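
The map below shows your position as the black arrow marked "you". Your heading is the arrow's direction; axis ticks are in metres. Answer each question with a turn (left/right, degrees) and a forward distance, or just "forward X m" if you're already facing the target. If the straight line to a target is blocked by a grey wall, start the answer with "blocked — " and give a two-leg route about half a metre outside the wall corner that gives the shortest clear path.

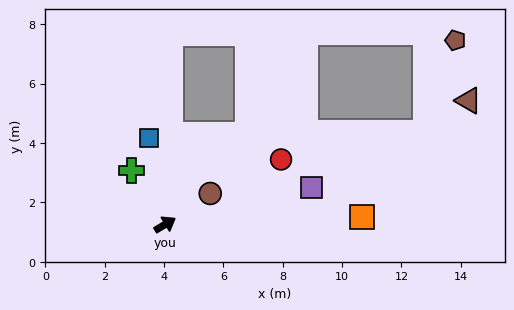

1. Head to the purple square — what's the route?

turn right 17°, forward 5.1 m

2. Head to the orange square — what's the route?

turn right 29°, forward 6.6 m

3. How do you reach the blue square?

turn left 69°, forward 3.0 m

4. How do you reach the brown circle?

turn left 3°, forward 1.8 m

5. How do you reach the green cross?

turn left 91°, forward 2.1 m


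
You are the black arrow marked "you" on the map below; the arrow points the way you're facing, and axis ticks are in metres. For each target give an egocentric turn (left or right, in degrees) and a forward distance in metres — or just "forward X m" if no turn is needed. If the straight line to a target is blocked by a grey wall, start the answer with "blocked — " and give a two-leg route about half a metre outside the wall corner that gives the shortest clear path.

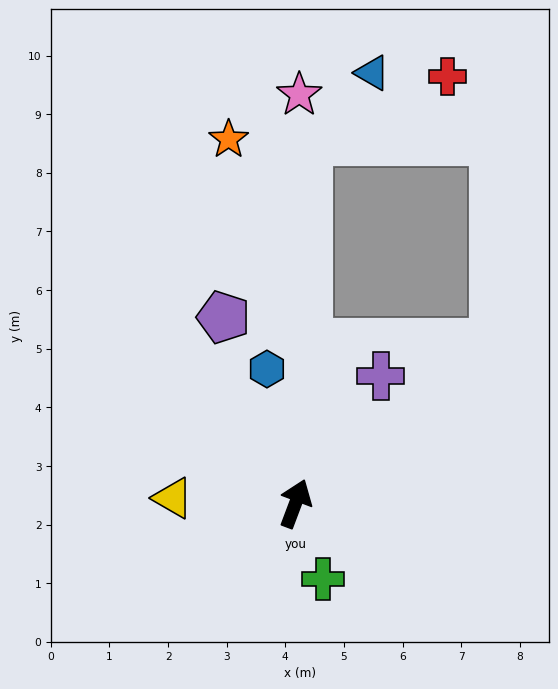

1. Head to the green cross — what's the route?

turn right 140°, forward 1.4 m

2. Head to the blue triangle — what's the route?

blocked — turn left 19°, forward 6.2 m, then turn right 42°, forward 1.6 m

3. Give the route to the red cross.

blocked — turn left 19°, forward 6.2 m, then turn right 64°, forward 2.6 m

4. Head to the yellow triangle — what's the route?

turn left 108°, forward 2.1 m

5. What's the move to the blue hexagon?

turn left 33°, forward 2.3 m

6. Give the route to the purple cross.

turn right 13°, forward 2.6 m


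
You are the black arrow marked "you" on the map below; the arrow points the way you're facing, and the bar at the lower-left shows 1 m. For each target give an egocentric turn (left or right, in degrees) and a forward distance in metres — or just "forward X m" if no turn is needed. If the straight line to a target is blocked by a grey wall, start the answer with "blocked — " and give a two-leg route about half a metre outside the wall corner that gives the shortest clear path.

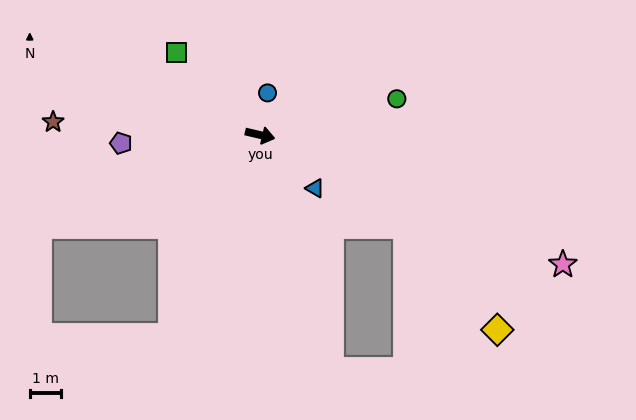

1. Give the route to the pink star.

turn right 10°, forward 10.6 m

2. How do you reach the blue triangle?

turn right 31°, forward 2.5 m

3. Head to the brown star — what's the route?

turn right 170°, forward 6.7 m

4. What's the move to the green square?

turn left 149°, forward 3.8 m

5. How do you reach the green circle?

turn left 28°, forward 4.6 m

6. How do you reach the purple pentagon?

turn right 163°, forward 4.5 m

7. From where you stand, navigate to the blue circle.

turn left 93°, forward 1.4 m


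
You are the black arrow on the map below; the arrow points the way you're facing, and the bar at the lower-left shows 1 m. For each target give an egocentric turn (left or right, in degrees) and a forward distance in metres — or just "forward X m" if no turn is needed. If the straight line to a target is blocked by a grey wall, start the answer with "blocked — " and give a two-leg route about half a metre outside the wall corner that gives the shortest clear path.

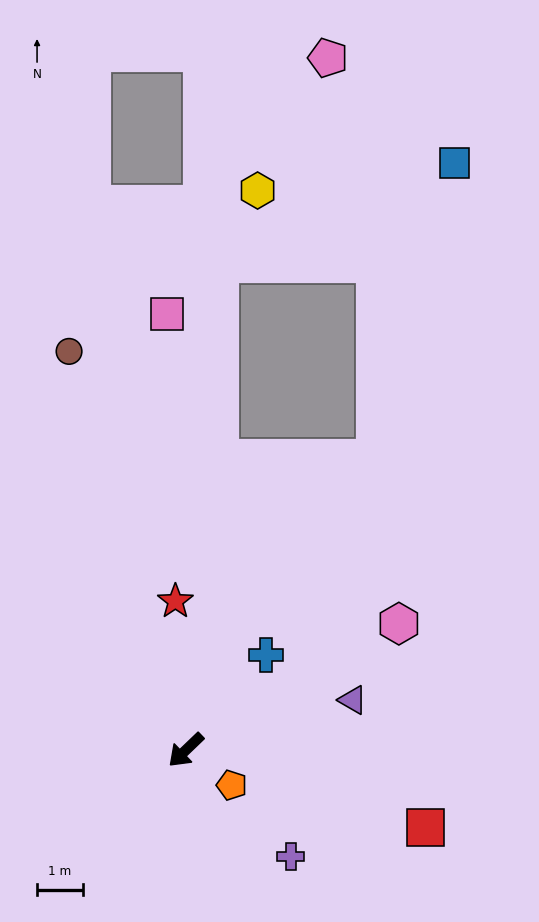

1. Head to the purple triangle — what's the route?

turn left 153°, forward 3.8 m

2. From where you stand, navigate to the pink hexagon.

turn left 167°, forward 5.4 m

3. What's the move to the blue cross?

turn right 174°, forward 2.7 m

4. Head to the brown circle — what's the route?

turn right 118°, forward 9.1 m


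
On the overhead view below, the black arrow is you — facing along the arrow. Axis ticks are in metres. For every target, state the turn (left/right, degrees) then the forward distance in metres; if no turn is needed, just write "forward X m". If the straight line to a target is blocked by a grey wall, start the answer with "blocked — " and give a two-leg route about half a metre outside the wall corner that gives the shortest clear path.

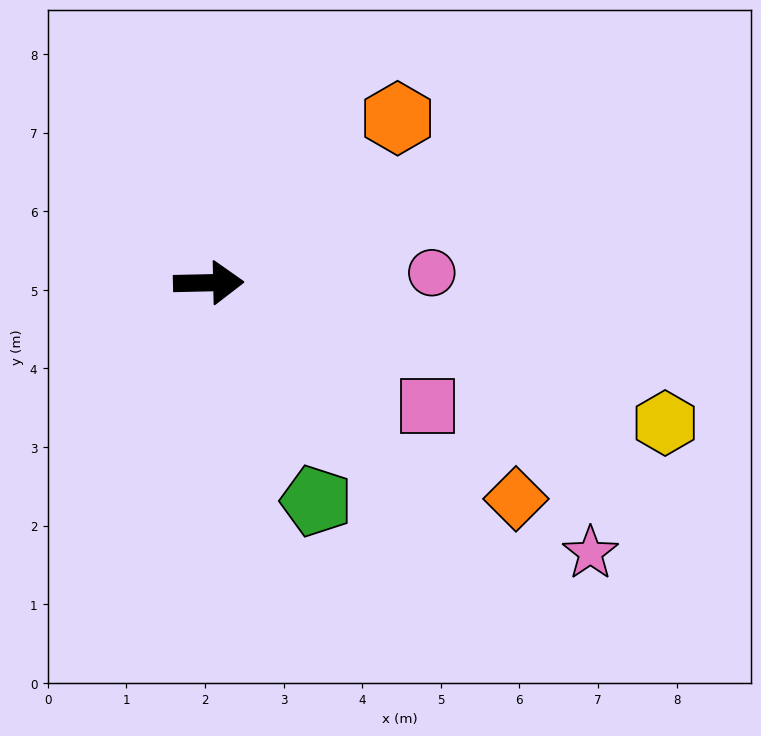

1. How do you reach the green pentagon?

turn right 65°, forward 3.1 m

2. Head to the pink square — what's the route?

turn right 31°, forward 3.2 m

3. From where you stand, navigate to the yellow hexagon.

turn right 18°, forward 6.1 m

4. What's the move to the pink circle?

forward 2.8 m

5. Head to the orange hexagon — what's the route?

turn left 40°, forward 3.2 m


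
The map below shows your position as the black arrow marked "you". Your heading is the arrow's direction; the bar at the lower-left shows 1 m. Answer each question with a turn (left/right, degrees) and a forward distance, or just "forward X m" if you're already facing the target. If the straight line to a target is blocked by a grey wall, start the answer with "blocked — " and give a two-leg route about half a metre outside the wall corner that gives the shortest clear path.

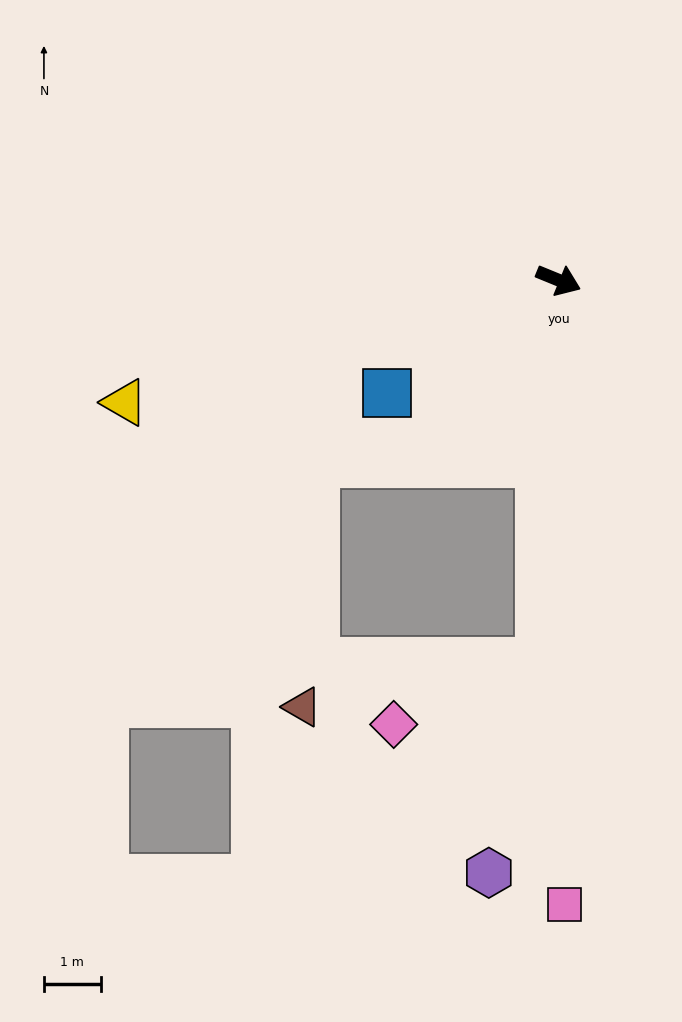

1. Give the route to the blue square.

turn right 124°, forward 3.6 m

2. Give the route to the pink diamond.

blocked — turn right 71°, forward 6.7 m, then turn right 64°, forward 2.8 m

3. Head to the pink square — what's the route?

turn right 67°, forward 11.0 m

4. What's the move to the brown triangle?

blocked — turn right 71°, forward 6.7 m, then turn right 76°, forward 4.3 m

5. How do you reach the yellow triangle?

turn right 142°, forward 8.0 m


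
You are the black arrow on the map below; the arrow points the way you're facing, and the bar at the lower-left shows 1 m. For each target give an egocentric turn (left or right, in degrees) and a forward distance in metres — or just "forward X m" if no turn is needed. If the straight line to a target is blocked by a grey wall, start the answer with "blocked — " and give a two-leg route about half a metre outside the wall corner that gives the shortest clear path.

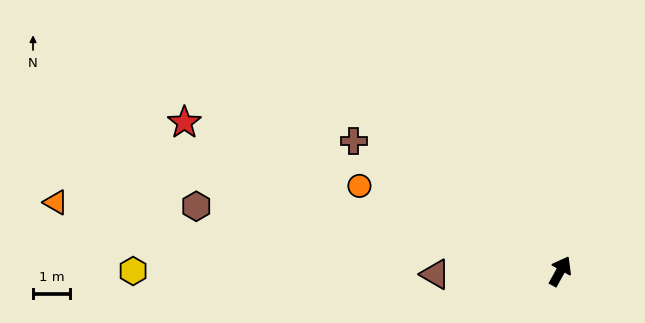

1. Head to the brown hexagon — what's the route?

turn left 109°, forward 9.9 m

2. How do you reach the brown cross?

turn left 87°, forward 6.5 m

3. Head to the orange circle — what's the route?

turn left 96°, forward 5.8 m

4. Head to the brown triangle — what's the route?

turn left 121°, forward 3.3 m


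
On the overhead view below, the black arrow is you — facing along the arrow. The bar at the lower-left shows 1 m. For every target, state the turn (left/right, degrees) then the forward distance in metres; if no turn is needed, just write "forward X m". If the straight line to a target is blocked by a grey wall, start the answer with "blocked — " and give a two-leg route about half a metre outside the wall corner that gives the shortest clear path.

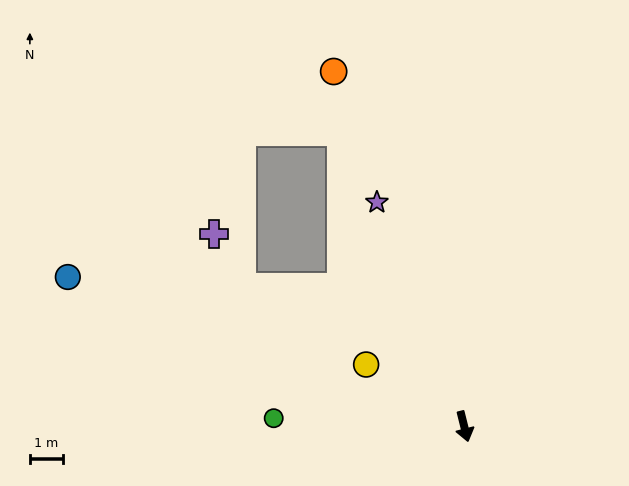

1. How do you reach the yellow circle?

turn right 136°, forward 3.5 m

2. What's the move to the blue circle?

turn right 125°, forward 12.9 m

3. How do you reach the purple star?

turn right 173°, forward 7.3 m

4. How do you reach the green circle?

turn right 106°, forward 5.8 m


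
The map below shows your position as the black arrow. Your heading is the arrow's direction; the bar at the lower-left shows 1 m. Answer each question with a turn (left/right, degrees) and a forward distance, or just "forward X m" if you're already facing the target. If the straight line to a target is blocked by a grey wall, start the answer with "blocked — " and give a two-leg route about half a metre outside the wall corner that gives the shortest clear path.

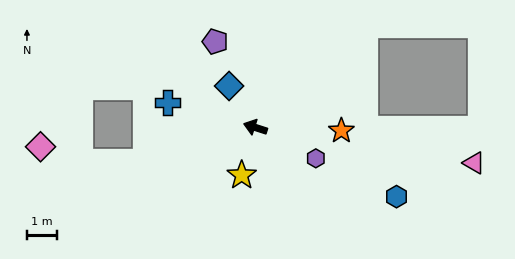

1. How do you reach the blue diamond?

turn right 40°, forward 1.6 m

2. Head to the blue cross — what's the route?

forward 3.0 m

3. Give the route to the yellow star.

turn left 92°, forward 1.7 m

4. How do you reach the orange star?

turn right 164°, forward 2.9 m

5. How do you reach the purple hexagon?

turn left 171°, forward 2.3 m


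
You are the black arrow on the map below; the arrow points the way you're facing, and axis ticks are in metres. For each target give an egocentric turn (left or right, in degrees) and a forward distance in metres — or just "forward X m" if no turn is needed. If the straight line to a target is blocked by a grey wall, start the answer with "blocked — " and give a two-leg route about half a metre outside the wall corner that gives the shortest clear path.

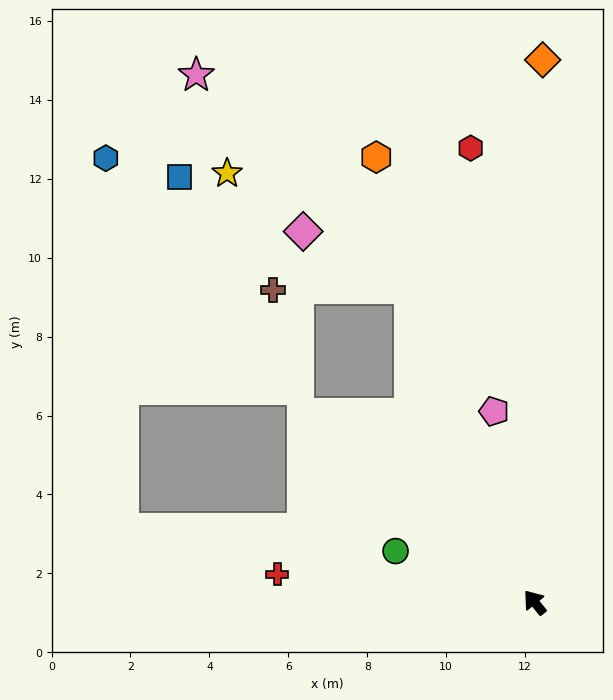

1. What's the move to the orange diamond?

turn right 40°, forward 13.7 m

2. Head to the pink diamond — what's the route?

blocked — turn right 17°, forward 8.6 m, then turn left 41°, forward 3.1 m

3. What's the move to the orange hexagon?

turn right 19°, forward 12.0 m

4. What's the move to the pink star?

blocked — turn right 17°, forward 8.6 m, then turn left 23°, forward 7.6 m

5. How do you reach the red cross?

turn left 45°, forward 6.6 m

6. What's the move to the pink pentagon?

turn right 27°, forward 4.9 m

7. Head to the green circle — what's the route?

turn left 31°, forward 3.8 m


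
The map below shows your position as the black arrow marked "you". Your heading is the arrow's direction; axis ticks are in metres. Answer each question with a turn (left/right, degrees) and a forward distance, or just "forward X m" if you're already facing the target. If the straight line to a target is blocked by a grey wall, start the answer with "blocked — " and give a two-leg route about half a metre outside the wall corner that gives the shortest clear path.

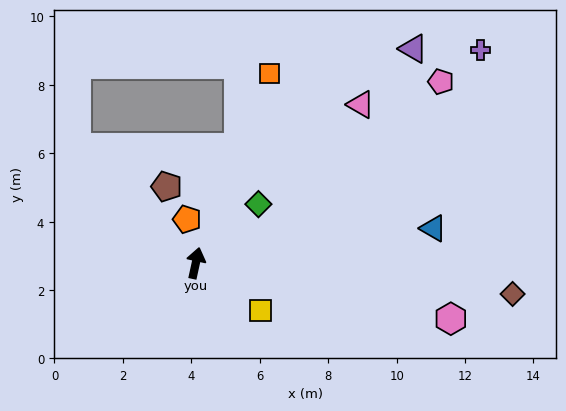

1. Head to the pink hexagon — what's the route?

turn right 90°, forward 7.6 m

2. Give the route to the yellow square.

turn right 114°, forward 2.4 m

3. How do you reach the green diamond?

turn right 34°, forward 2.5 m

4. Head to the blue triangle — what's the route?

turn right 69°, forward 7.0 m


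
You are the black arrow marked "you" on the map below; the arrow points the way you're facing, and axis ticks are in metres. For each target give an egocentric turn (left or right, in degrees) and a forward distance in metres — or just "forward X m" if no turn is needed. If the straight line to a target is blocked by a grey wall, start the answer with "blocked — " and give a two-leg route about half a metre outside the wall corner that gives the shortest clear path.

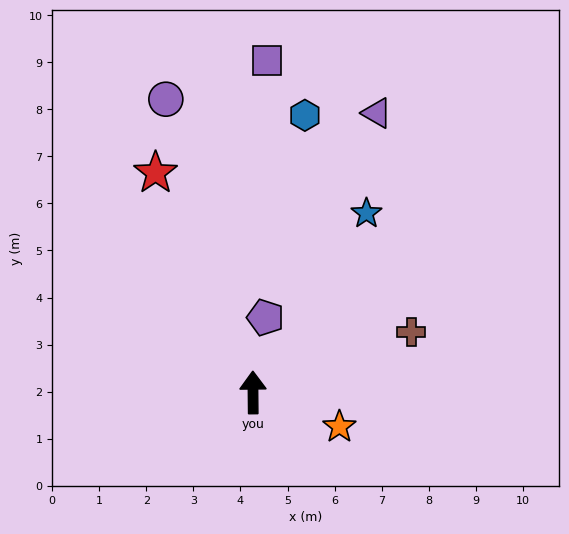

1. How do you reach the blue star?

turn right 33°, forward 4.5 m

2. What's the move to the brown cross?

turn right 70°, forward 3.6 m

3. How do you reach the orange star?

turn right 112°, forward 2.0 m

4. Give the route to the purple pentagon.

turn right 10°, forward 1.6 m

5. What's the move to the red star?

turn left 23°, forward 5.1 m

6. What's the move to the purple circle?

turn left 16°, forward 6.5 m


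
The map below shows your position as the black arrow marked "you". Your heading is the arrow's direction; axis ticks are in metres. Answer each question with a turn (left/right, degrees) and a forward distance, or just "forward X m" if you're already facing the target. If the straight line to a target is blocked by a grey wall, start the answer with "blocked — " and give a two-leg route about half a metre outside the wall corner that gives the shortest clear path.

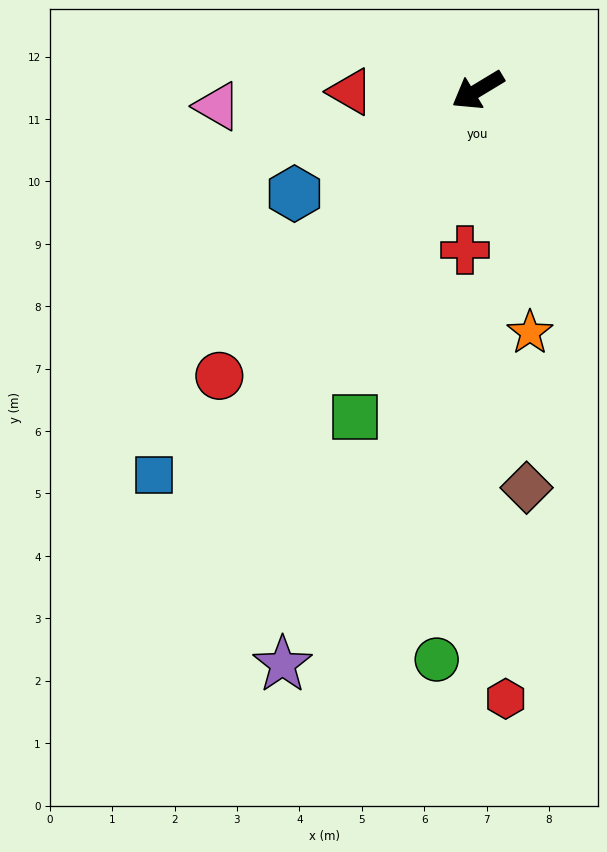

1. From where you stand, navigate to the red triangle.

turn right 30°, forward 2.0 m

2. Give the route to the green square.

turn left 38°, forward 5.6 m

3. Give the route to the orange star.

turn left 71°, forward 4.0 m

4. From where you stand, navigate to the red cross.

turn left 54°, forward 2.6 m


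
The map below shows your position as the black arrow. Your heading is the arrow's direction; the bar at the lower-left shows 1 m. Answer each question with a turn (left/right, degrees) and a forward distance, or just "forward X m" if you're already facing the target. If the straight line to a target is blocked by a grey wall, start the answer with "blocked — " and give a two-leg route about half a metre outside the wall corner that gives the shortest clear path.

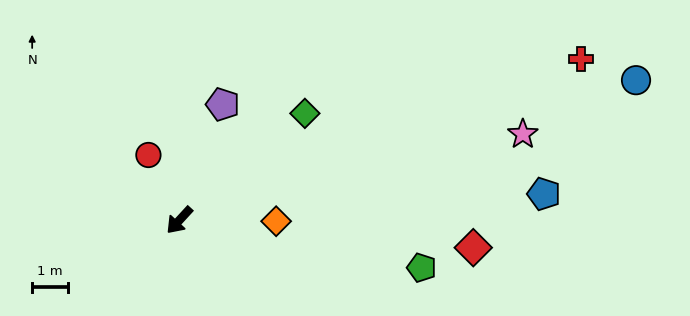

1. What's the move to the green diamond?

turn left 173°, forward 4.6 m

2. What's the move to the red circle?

turn right 112°, forward 2.0 m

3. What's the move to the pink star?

turn left 147°, forward 9.9 m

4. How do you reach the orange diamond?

turn left 132°, forward 2.7 m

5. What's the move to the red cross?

turn left 154°, forward 12.1 m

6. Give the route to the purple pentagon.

turn right 158°, forward 3.4 m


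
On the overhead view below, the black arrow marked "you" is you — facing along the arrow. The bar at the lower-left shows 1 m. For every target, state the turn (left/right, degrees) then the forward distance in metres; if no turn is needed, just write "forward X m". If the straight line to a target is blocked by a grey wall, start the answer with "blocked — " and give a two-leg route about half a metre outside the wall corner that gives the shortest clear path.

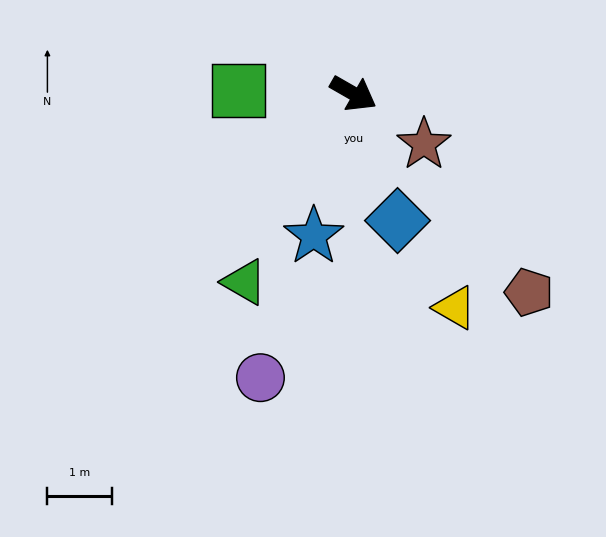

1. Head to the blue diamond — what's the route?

turn right 41°, forward 2.1 m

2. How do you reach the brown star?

turn right 6°, forward 1.3 m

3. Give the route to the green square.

turn right 152°, forward 1.8 m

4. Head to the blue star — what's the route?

turn right 76°, forward 2.3 m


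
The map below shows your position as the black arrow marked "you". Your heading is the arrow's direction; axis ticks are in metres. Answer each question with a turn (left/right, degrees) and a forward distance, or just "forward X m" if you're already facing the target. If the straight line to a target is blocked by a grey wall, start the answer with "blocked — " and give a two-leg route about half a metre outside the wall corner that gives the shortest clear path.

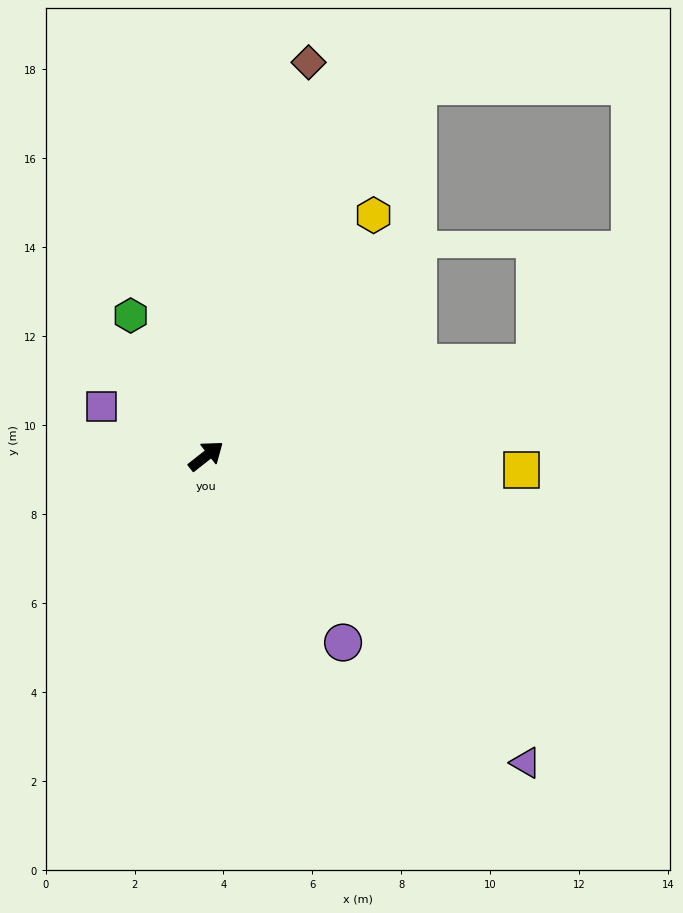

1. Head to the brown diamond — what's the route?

turn left 37°, forward 9.1 m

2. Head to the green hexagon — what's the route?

turn left 80°, forward 3.6 m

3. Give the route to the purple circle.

turn right 92°, forward 5.2 m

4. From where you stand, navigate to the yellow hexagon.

turn left 17°, forward 6.6 m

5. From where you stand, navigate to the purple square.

turn left 116°, forward 2.6 m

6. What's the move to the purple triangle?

turn right 82°, forward 10.0 m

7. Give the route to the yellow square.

turn right 41°, forward 7.1 m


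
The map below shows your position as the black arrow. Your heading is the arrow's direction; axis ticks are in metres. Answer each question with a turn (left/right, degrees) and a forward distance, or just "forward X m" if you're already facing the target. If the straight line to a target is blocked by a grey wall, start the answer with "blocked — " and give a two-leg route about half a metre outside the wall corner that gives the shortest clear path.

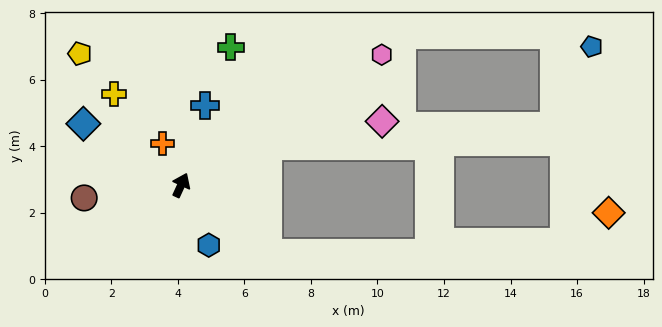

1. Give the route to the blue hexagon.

turn right 131°, forward 2.0 m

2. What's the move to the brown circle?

turn left 122°, forward 2.9 m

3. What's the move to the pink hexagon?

turn right 32°, forward 7.2 m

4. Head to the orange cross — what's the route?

turn left 49°, forward 1.4 m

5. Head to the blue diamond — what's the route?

turn left 83°, forward 3.5 m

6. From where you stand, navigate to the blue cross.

turn left 8°, forward 2.5 m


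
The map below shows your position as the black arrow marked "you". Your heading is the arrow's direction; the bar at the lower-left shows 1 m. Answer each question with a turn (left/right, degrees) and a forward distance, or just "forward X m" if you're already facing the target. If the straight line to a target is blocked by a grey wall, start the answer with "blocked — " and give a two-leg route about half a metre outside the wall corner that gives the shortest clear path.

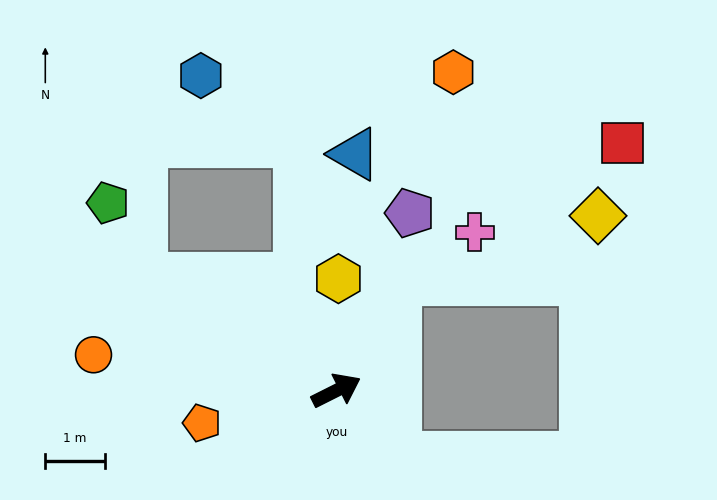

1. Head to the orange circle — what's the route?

turn left 145°, forward 4.1 m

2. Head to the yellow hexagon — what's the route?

turn left 62°, forward 1.9 m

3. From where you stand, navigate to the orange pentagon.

turn left 167°, forward 2.3 m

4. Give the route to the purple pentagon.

turn left 41°, forward 3.2 m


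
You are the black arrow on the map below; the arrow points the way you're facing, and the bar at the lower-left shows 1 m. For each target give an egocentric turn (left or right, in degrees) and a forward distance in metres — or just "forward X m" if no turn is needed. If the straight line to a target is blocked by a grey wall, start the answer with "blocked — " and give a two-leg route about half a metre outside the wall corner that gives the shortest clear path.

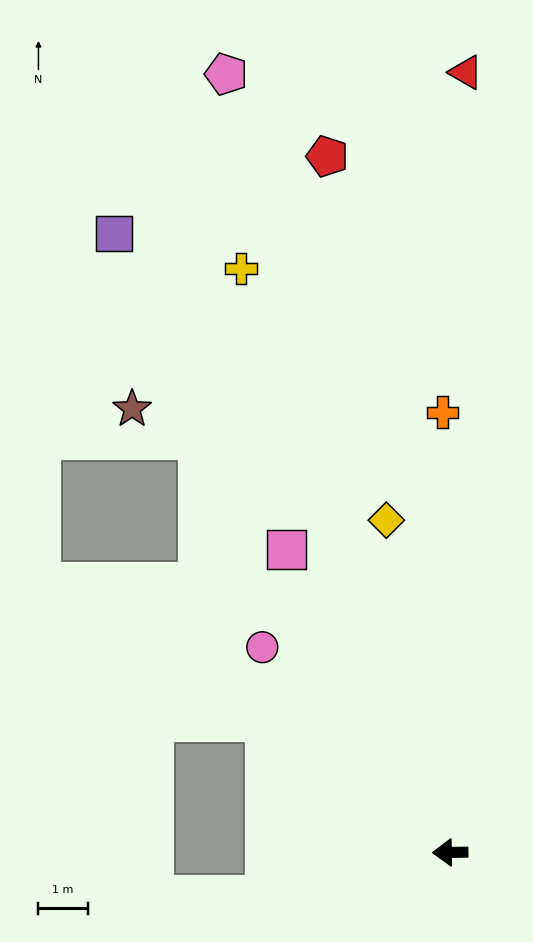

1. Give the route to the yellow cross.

turn right 71°, forward 12.6 m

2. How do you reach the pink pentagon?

turn right 75°, forward 16.5 m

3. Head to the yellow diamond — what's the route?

turn right 80°, forward 6.9 m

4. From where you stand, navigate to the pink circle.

turn right 48°, forward 5.7 m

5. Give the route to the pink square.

turn right 62°, forward 7.0 m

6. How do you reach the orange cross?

turn right 90°, forward 9.0 m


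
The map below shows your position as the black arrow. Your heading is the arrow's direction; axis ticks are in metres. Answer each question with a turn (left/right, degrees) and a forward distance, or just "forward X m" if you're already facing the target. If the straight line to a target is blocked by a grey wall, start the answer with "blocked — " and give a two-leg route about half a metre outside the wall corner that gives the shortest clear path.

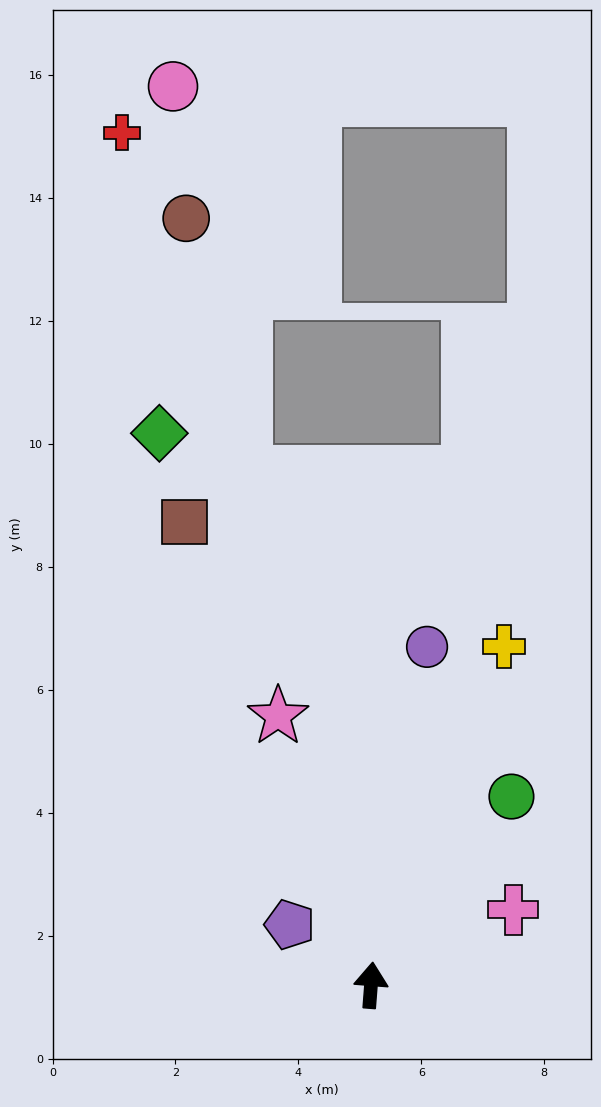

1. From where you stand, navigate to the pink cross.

turn right 58°, forward 2.6 m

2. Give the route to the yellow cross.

turn right 17°, forward 5.9 m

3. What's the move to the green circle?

turn right 32°, forward 3.8 m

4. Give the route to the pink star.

turn left 23°, forward 4.6 m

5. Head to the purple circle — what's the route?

turn right 5°, forward 5.6 m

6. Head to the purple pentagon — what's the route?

turn left 58°, forward 1.6 m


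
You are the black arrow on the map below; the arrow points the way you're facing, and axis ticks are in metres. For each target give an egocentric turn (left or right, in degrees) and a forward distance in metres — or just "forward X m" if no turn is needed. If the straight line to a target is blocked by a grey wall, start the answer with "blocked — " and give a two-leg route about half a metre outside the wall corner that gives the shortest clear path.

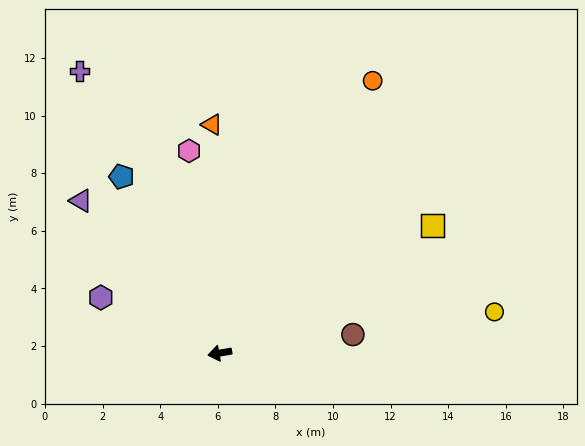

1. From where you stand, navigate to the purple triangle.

turn right 58°, forward 7.2 m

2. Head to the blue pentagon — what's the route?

turn right 71°, forward 7.0 m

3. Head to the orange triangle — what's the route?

turn right 98°, forward 7.9 m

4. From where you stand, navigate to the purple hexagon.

turn right 35°, forward 4.6 m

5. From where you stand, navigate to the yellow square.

turn right 159°, forward 8.6 m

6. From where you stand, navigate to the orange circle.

turn right 129°, forward 10.8 m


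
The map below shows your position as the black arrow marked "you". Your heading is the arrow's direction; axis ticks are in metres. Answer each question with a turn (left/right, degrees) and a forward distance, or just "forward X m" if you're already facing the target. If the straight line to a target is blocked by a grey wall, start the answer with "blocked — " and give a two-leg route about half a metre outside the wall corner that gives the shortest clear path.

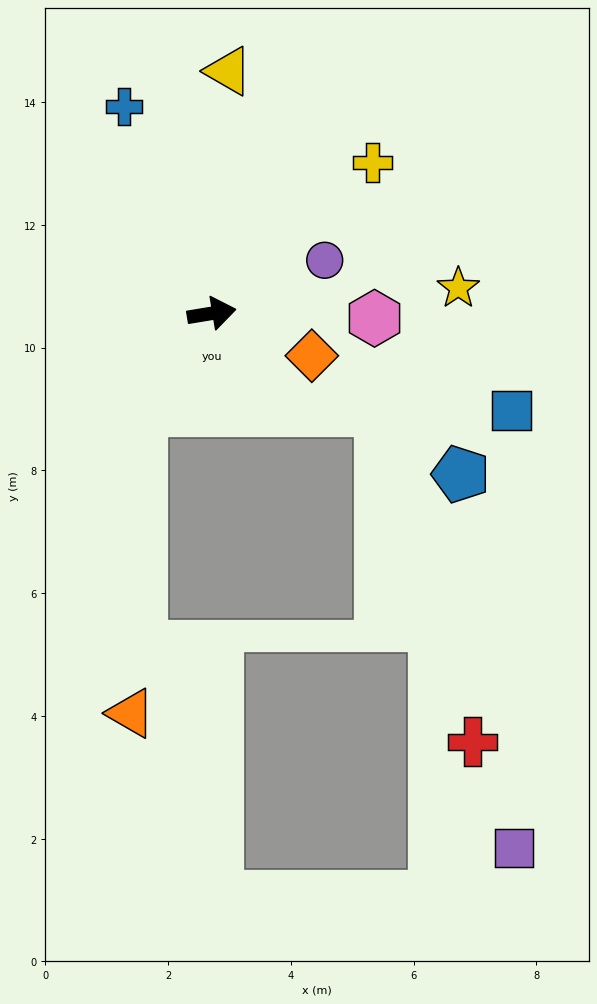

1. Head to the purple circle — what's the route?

turn left 16°, forward 2.0 m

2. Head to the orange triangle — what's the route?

blocked — turn right 135°, forward 2.0 m, then turn left 34°, forward 4.9 m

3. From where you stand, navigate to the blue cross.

turn left 104°, forward 3.7 m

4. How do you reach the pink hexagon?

turn right 11°, forward 2.7 m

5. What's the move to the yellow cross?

turn left 34°, forward 3.6 m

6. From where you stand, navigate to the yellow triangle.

turn left 77°, forward 4.0 m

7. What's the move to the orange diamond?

turn right 32°, forward 1.8 m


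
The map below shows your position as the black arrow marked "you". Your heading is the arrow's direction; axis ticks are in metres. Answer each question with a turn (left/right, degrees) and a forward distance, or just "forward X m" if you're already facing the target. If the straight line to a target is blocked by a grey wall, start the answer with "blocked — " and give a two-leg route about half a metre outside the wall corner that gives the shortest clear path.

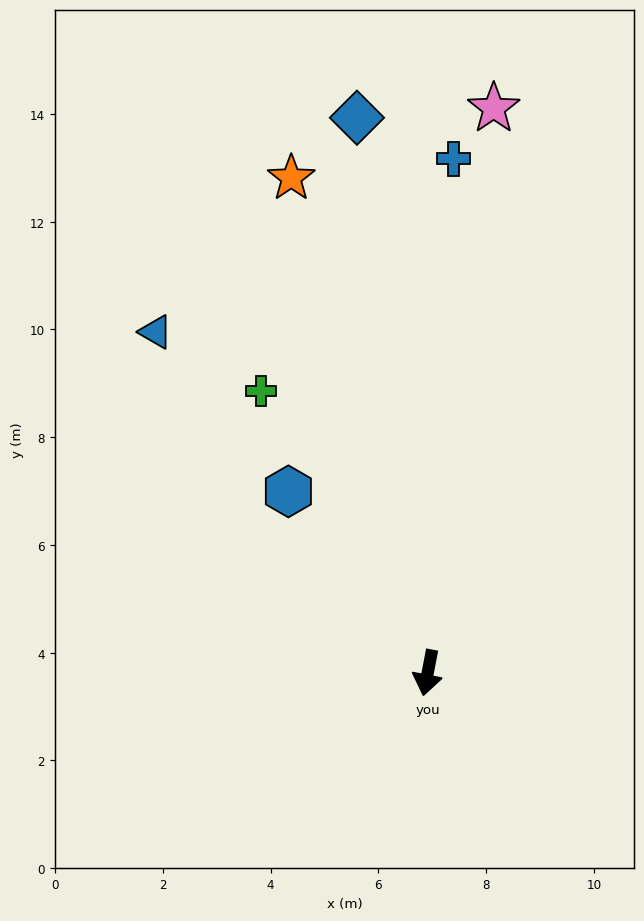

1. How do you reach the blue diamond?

turn right 162°, forward 10.4 m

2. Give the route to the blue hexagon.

turn right 132°, forward 4.2 m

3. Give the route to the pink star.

turn right 176°, forward 10.6 m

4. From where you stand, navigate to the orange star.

turn right 154°, forward 9.5 m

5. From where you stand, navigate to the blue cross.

turn right 172°, forward 9.6 m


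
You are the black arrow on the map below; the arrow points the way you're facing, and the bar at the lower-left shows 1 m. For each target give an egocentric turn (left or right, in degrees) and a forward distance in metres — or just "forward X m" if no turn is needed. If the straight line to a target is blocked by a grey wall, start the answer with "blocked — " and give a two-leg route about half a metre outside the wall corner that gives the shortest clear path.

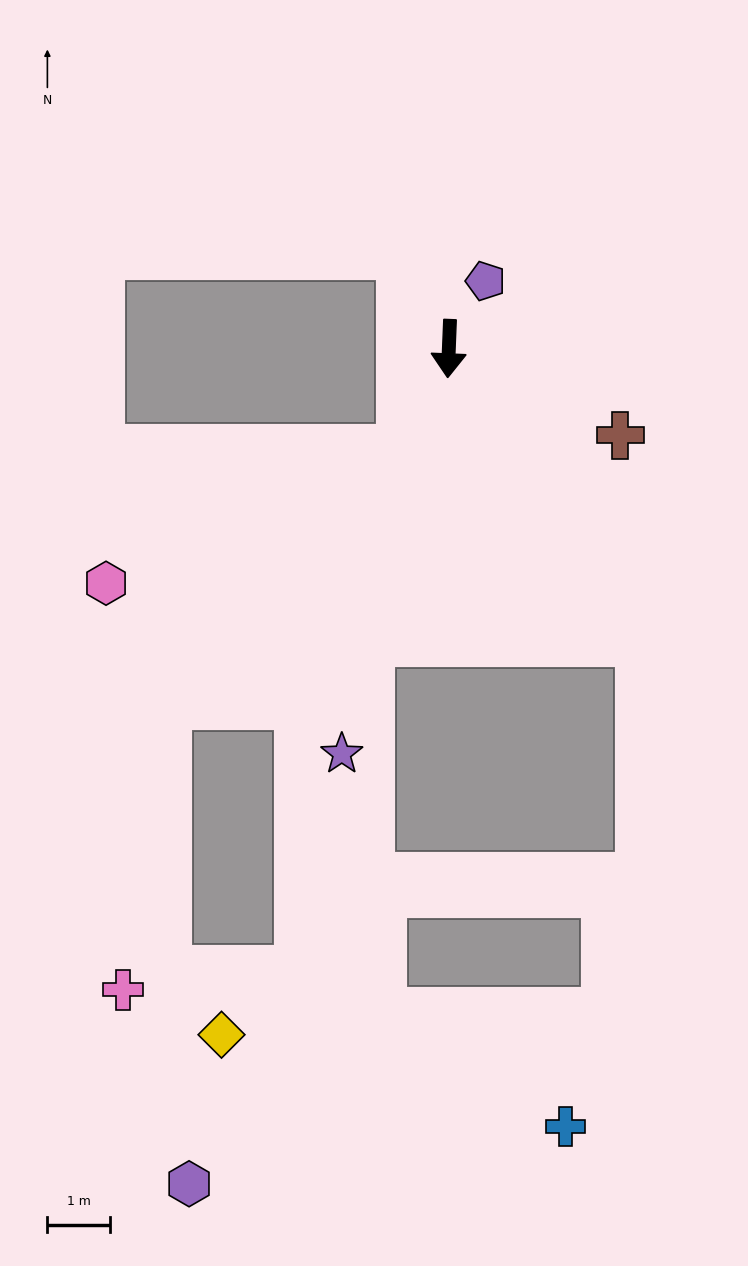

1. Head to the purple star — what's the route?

turn right 12°, forward 6.7 m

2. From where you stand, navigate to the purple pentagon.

turn left 154°, forward 1.2 m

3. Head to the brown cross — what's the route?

turn left 66°, forward 3.1 m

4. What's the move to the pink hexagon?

blocked — turn right 22°, forward 1.8 m, then turn right 42°, forward 5.2 m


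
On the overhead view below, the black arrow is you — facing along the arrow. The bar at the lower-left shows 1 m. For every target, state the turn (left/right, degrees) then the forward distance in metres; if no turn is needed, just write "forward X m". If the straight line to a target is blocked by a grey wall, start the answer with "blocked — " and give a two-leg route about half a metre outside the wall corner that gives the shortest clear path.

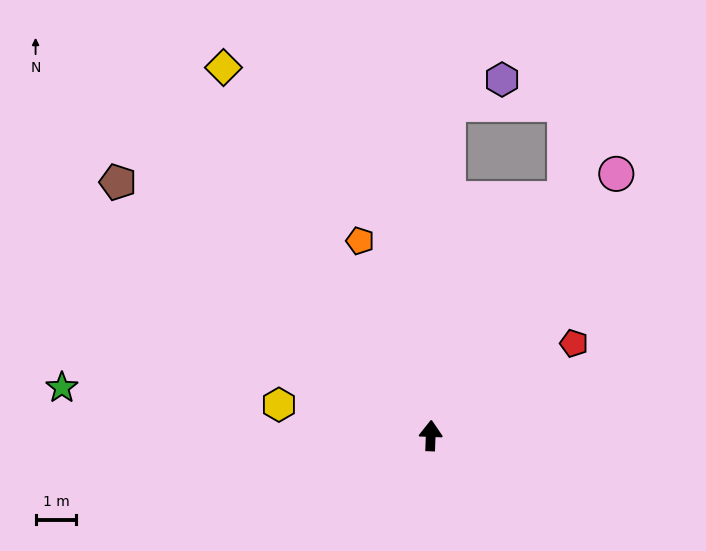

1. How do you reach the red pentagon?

turn right 55°, forward 4.2 m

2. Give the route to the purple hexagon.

blocked — forward 8.1 m, then turn right 63°, forward 1.4 m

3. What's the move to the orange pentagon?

turn left 22°, forward 5.1 m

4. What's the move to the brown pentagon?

turn left 53°, forward 9.9 m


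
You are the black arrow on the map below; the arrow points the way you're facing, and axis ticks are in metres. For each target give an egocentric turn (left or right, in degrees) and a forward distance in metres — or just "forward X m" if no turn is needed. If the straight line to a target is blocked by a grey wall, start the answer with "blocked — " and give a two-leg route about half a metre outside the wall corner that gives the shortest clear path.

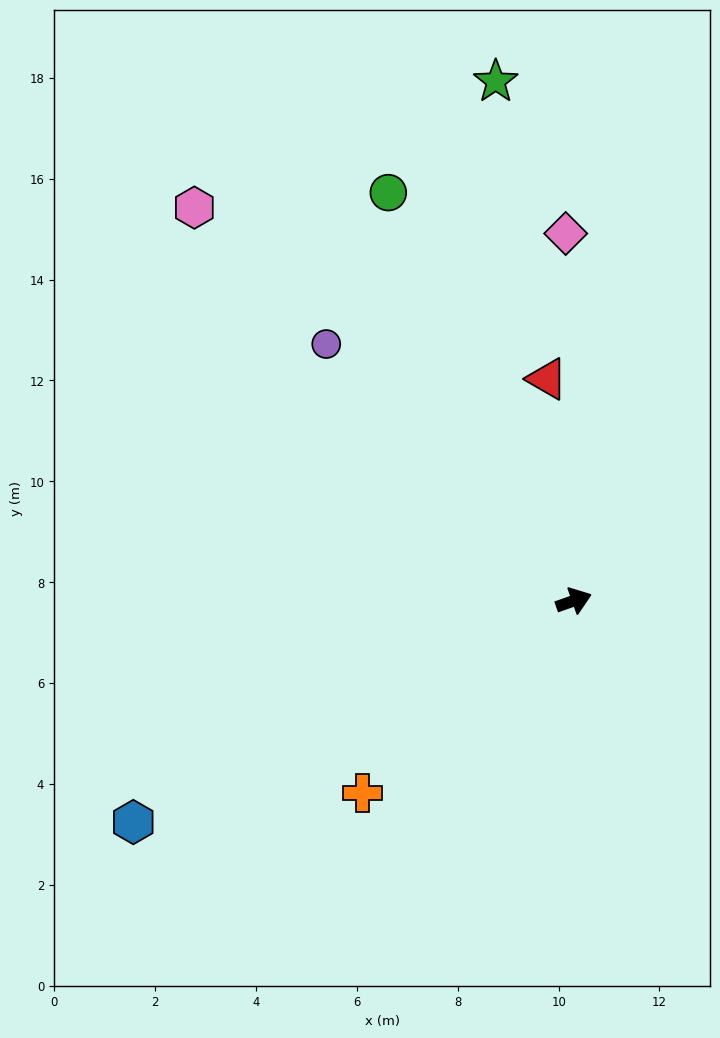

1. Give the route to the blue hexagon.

turn right 173°, forward 9.8 m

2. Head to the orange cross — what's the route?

turn right 157°, forward 5.7 m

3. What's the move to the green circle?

turn left 95°, forward 8.9 m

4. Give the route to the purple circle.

turn left 115°, forward 7.1 m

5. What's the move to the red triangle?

turn left 77°, forward 4.4 m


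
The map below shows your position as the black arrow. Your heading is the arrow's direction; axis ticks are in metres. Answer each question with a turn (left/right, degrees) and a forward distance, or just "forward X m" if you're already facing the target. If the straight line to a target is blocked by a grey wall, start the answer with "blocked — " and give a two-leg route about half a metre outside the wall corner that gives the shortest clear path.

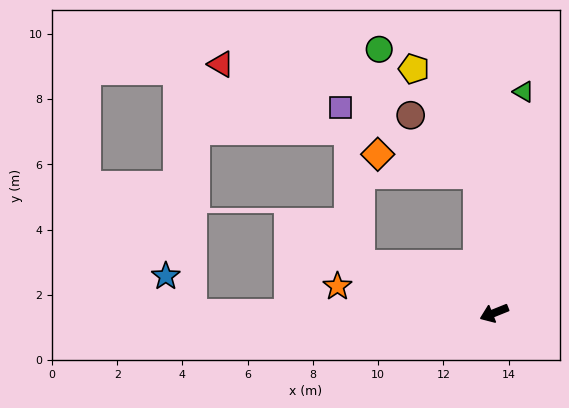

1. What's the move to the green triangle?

turn right 119°, forward 6.8 m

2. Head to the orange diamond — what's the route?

blocked — turn right 105°, forward 4.3 m, then turn left 71°, forward 3.1 m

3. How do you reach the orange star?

turn right 32°, forward 4.9 m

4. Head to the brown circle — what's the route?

blocked — turn right 105°, forward 4.3 m, then turn left 41°, forward 2.7 m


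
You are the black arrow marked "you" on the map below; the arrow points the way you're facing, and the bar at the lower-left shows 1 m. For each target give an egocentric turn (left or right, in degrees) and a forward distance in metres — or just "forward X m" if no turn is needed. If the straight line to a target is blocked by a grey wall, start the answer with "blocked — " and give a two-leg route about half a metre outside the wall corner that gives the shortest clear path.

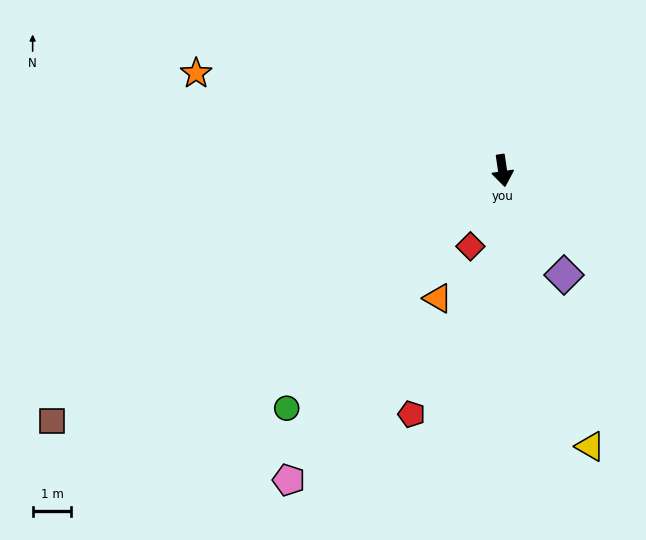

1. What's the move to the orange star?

turn right 116°, forward 8.3 m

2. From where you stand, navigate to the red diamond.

turn right 31°, forward 2.1 m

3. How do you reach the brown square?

turn right 69°, forward 13.4 m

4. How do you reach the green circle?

turn right 51°, forward 8.3 m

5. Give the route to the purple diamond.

turn left 22°, forward 3.1 m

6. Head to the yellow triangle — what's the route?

turn left 9°, forward 7.5 m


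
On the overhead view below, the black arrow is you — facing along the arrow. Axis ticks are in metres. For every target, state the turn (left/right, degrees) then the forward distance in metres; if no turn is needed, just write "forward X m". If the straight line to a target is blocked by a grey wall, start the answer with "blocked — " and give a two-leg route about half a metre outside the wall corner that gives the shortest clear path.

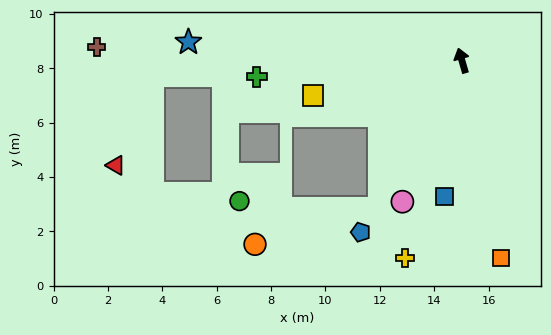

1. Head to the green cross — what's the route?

turn left 78°, forward 7.6 m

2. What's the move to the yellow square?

turn left 87°, forward 5.6 m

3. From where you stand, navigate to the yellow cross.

turn left 148°, forward 7.6 m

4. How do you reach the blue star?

turn left 70°, forward 10.1 m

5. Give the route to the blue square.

turn left 157°, forward 5.0 m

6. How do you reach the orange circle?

blocked — turn left 135°, forward 6.2 m, then turn right 45°, forward 4.8 m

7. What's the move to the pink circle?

turn left 141°, forward 5.6 m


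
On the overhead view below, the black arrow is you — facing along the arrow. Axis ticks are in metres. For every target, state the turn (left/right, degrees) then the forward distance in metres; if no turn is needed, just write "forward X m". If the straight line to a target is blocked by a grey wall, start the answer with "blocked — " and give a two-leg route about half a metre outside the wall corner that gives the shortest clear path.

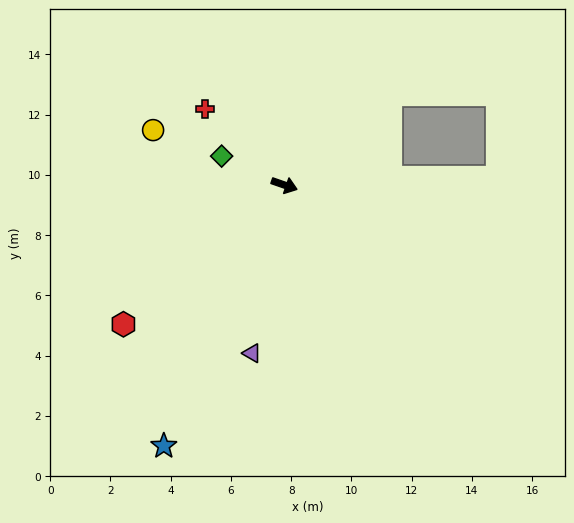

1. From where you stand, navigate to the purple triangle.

turn right 82°, forward 5.7 m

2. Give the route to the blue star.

turn right 96°, forward 9.5 m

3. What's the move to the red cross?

turn left 155°, forward 3.7 m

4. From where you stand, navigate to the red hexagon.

turn right 120°, forward 7.1 m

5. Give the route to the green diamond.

turn left 174°, forward 2.3 m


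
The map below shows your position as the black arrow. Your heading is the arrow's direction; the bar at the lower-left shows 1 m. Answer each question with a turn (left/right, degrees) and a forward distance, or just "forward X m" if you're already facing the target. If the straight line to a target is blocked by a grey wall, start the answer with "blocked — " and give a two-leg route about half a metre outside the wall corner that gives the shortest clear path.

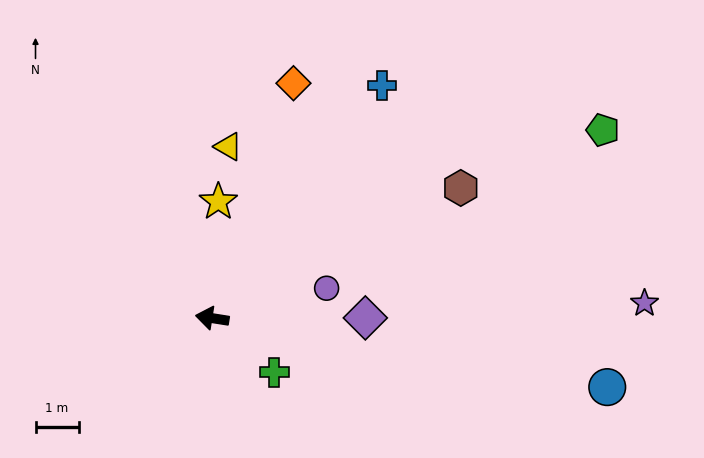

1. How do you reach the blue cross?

turn right 117°, forward 6.7 m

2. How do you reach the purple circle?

turn right 156°, forward 2.7 m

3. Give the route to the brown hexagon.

turn right 143°, forward 6.5 m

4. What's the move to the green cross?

turn left 148°, forward 1.9 m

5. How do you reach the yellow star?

turn right 84°, forward 2.7 m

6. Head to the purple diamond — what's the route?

turn right 171°, forward 3.5 m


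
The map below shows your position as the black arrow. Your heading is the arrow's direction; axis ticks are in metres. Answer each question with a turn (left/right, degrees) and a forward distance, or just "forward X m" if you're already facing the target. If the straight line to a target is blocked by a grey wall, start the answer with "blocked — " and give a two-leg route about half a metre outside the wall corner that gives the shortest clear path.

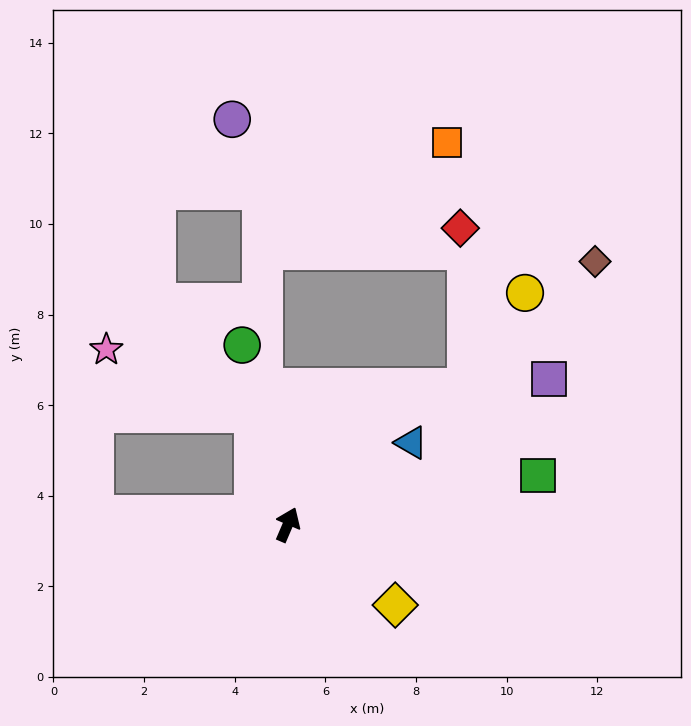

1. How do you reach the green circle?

turn left 37°, forward 4.1 m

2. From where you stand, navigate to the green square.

turn right 56°, forward 5.6 m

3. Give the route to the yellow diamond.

turn right 104°, forward 3.0 m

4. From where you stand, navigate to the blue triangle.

turn right 33°, forward 3.3 m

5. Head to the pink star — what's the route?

blocked — turn left 40°, forward 2.6 m, then turn left 50°, forward 3.5 m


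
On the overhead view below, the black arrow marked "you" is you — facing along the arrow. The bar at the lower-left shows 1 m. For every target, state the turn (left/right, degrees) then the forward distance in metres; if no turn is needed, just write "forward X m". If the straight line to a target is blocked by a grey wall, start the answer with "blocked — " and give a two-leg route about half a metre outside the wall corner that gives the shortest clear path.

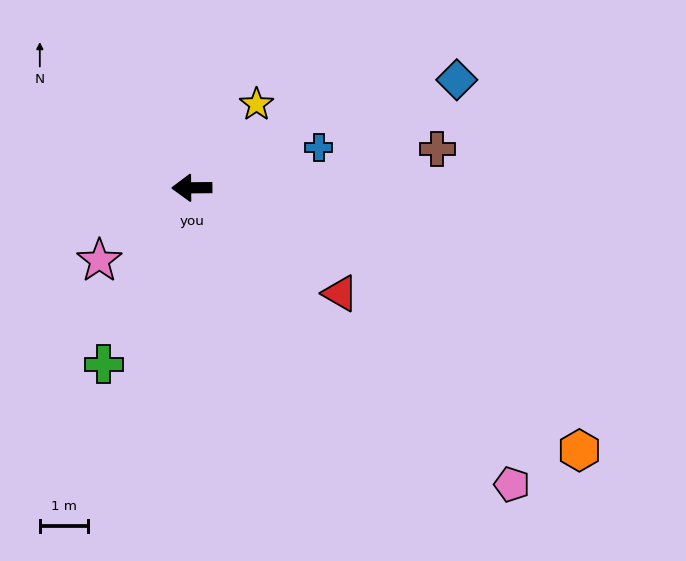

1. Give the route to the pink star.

turn left 38°, forward 2.4 m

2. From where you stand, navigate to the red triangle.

turn left 144°, forward 3.8 m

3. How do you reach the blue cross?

turn right 163°, forward 2.8 m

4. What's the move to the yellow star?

turn right 128°, forward 2.2 m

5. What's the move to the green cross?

turn left 63°, forward 4.1 m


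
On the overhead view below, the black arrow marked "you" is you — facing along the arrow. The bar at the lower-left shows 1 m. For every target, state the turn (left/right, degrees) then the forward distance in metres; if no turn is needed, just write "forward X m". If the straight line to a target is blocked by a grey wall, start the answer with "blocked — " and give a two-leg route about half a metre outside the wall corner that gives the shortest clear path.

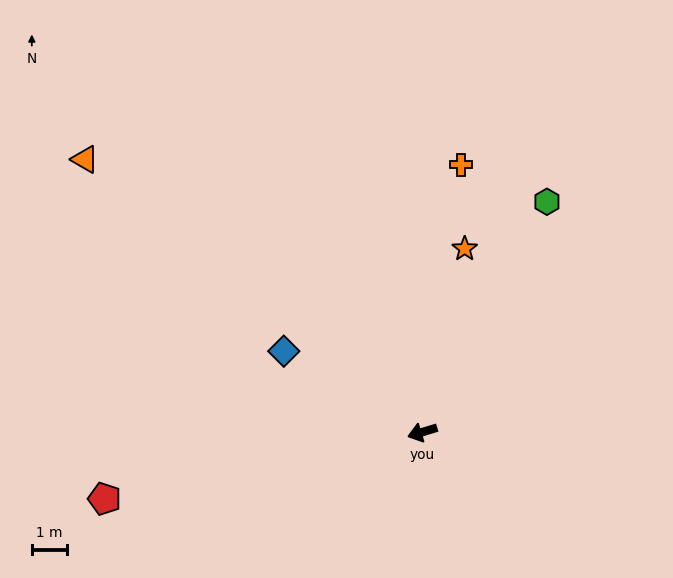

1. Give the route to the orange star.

turn right 120°, forward 5.4 m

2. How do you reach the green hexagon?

turn right 135°, forward 7.5 m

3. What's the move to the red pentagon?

turn right 5°, forward 9.3 m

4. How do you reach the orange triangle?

turn right 56°, forward 12.5 m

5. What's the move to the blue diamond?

turn right 47°, forward 4.6 m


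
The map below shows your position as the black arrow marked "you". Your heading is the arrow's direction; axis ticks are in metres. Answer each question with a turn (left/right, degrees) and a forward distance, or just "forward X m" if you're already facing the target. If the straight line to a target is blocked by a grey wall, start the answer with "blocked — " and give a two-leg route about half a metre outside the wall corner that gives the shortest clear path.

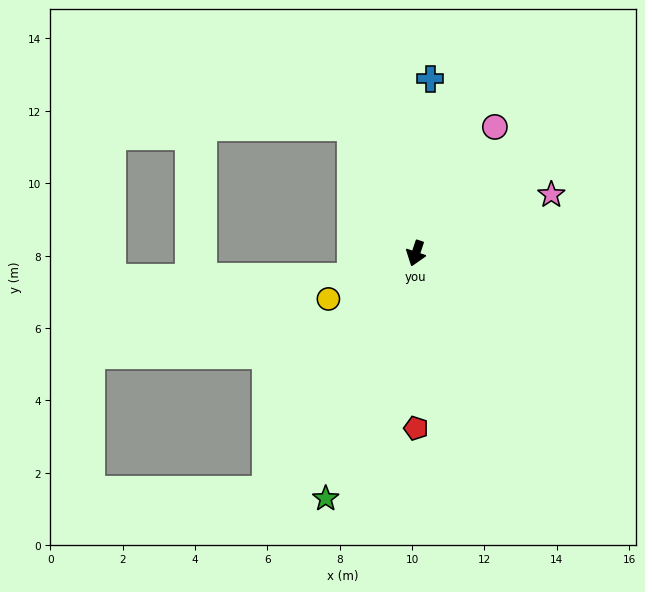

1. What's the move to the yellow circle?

turn right 44°, forward 2.7 m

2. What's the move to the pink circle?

turn left 167°, forward 4.1 m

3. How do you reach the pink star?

turn left 132°, forward 4.1 m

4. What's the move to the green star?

forward 7.2 m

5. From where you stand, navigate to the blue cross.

turn right 166°, forward 4.8 m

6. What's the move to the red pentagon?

turn left 19°, forward 4.8 m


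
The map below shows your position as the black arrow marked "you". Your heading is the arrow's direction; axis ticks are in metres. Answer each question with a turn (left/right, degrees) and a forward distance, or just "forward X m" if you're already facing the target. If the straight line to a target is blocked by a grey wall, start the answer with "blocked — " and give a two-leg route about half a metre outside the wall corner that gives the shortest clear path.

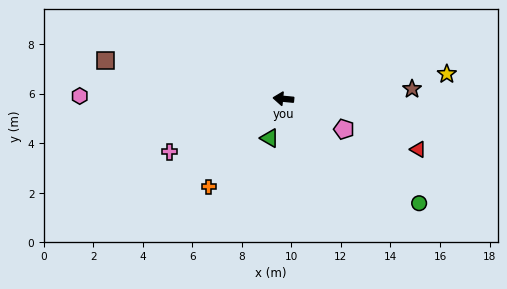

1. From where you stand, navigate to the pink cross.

turn left 30°, forward 5.1 m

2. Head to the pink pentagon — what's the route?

turn left 159°, forward 2.7 m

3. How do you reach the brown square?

turn right 7°, forward 7.3 m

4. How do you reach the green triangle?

turn left 76°, forward 1.7 m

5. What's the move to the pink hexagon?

turn left 5°, forward 8.2 m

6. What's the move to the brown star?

turn right 170°, forward 5.2 m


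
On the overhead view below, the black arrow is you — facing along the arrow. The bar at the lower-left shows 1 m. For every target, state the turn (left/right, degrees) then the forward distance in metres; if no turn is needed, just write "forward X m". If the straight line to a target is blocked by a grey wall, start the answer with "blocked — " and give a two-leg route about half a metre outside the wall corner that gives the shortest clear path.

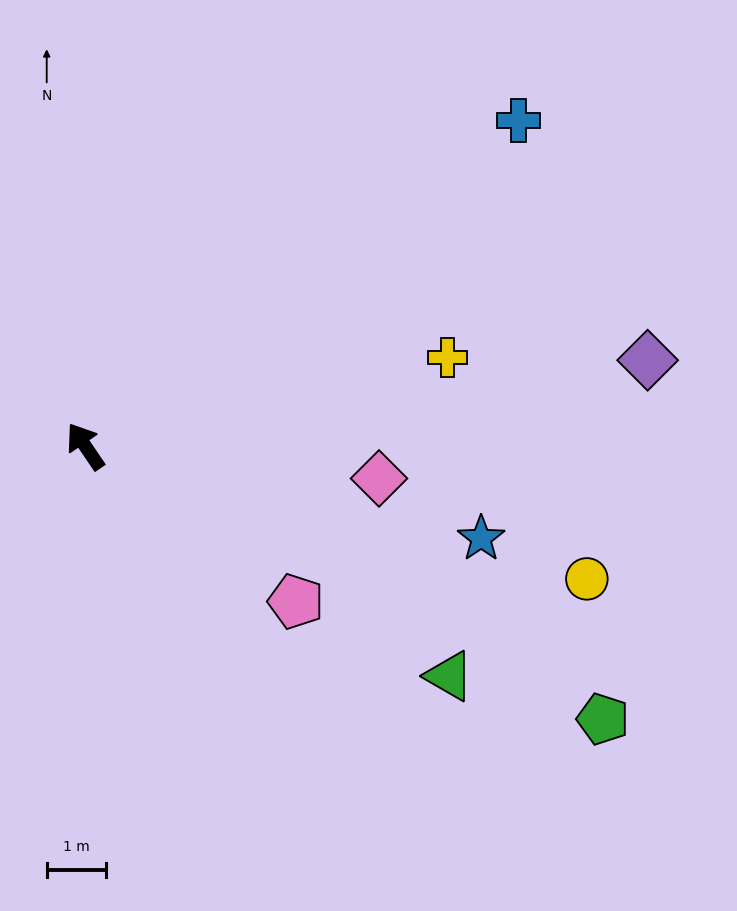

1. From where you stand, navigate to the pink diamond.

turn right 130°, forward 5.0 m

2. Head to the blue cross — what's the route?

turn right 87°, forward 9.1 m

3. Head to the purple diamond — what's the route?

turn right 116°, forward 9.6 m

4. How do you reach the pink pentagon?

turn right 161°, forward 4.4 m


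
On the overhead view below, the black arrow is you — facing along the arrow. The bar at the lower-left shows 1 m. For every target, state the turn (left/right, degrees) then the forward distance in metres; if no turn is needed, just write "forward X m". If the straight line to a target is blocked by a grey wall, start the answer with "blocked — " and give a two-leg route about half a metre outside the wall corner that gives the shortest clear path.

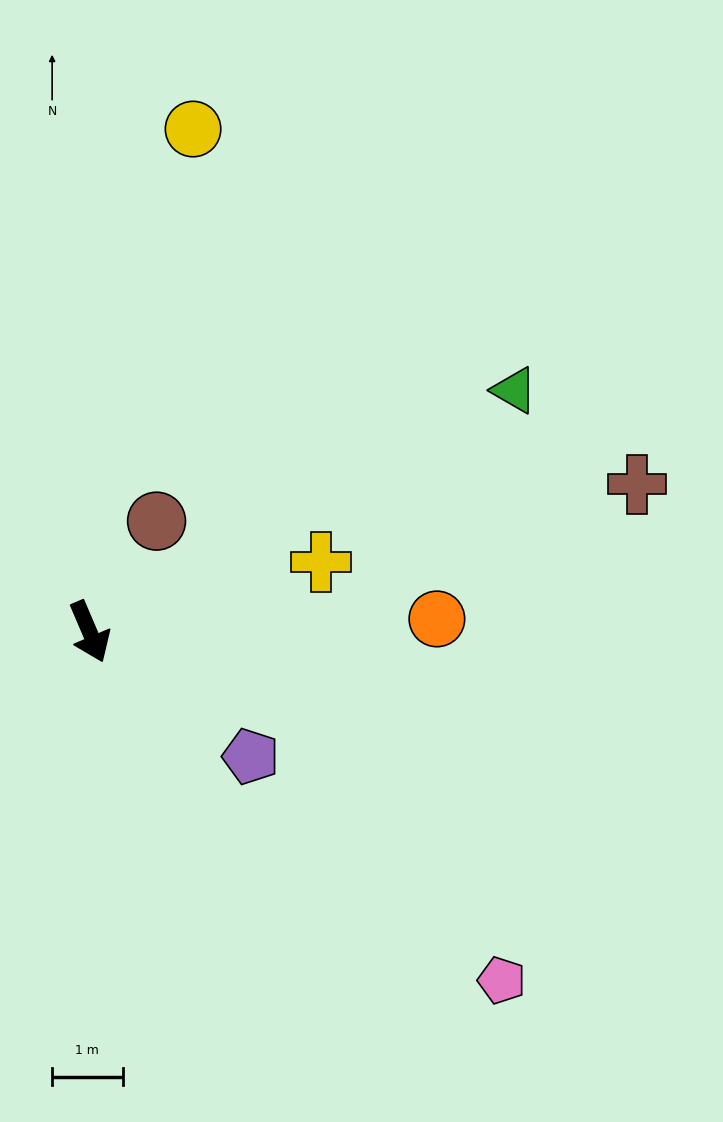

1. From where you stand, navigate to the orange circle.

turn left 69°, forward 4.9 m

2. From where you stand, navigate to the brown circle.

turn left 126°, forward 1.8 m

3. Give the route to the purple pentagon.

turn left 29°, forward 2.9 m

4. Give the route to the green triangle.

turn left 96°, forward 6.9 m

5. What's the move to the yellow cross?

turn left 84°, forward 3.4 m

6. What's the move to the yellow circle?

turn left 145°, forward 7.3 m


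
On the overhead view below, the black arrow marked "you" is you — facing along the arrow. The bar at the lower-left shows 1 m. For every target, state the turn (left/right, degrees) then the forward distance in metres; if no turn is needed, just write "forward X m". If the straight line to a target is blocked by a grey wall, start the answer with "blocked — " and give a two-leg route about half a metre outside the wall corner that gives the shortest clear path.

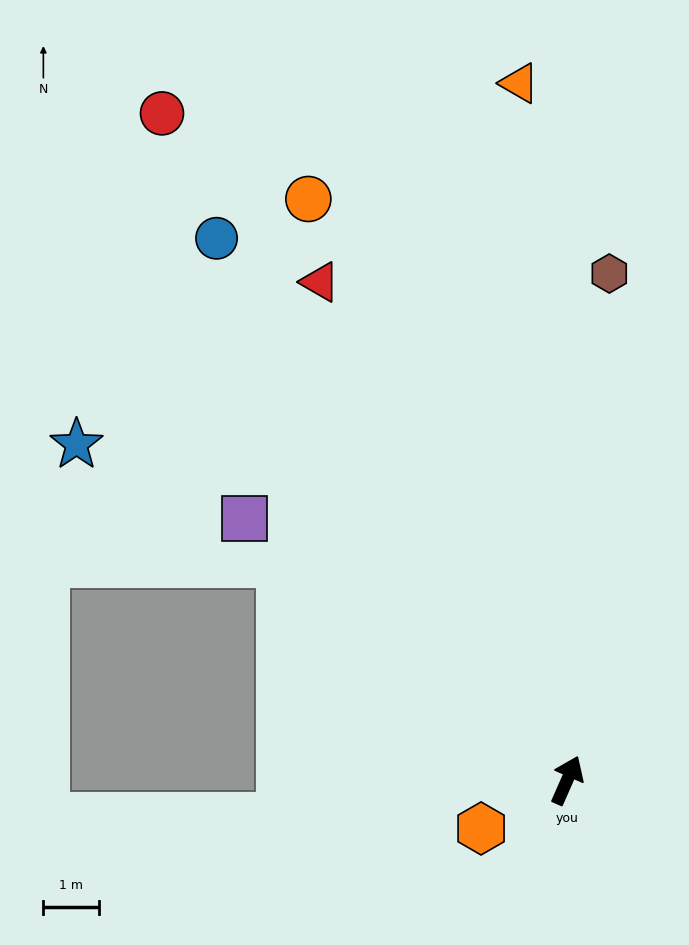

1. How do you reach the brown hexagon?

turn left 19°, forward 9.1 m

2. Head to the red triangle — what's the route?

turn left 50°, forward 10.0 m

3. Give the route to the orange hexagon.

turn left 143°, forward 1.8 m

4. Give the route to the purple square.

turn left 75°, forward 7.5 m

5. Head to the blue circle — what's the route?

turn left 57°, forward 11.6 m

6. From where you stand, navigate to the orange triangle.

turn left 28°, forward 12.6 m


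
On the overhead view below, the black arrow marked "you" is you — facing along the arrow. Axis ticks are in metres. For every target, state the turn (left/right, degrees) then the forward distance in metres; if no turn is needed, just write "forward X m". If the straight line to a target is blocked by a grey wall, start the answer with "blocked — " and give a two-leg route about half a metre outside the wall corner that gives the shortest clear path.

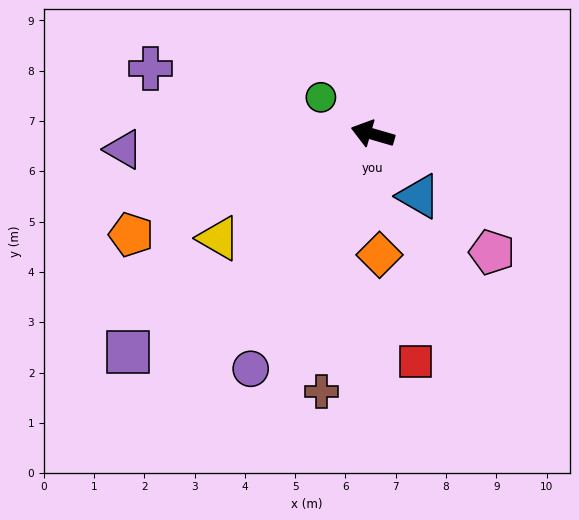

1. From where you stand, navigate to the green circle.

turn right 19°, forward 1.3 m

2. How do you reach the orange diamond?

turn left 109°, forward 2.4 m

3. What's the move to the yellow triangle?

turn left 50°, forward 3.7 m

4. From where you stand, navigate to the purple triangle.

turn left 20°, forward 5.0 m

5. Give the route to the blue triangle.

turn left 143°, forward 1.5 m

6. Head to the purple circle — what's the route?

turn left 79°, forward 5.3 m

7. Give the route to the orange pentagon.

turn left 39°, forward 5.2 m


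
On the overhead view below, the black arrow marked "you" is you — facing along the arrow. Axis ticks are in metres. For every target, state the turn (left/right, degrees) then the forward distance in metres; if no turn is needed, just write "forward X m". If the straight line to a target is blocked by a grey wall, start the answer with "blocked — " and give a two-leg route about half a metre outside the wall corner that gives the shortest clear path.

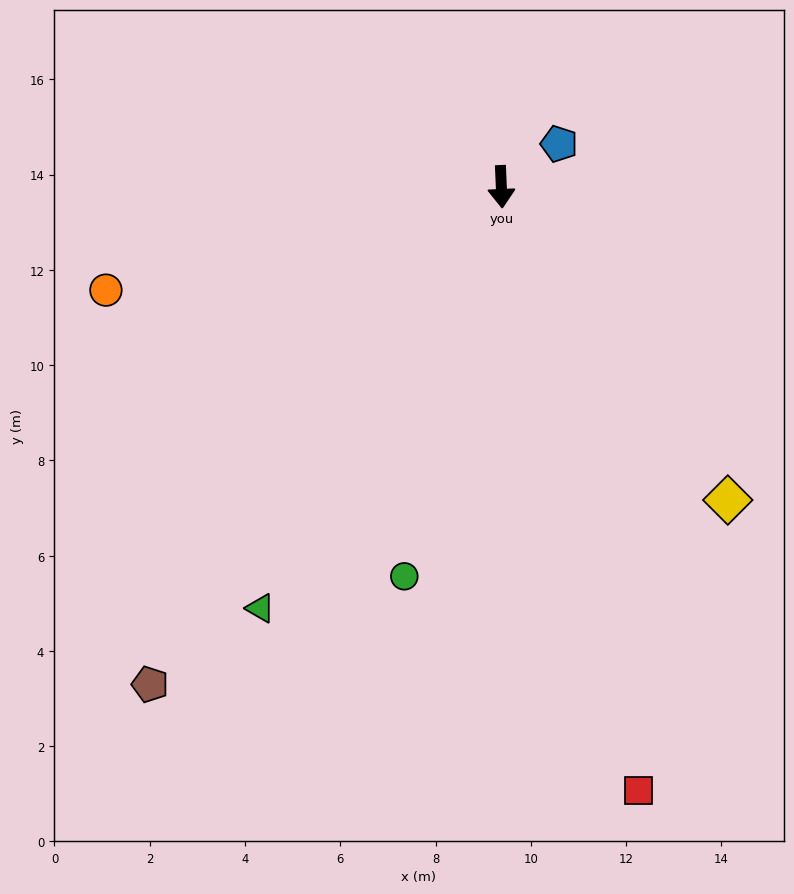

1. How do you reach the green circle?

turn right 16°, forward 8.4 m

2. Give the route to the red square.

turn left 10°, forward 13.0 m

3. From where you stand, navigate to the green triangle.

turn right 32°, forward 10.2 m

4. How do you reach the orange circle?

turn right 78°, forward 8.6 m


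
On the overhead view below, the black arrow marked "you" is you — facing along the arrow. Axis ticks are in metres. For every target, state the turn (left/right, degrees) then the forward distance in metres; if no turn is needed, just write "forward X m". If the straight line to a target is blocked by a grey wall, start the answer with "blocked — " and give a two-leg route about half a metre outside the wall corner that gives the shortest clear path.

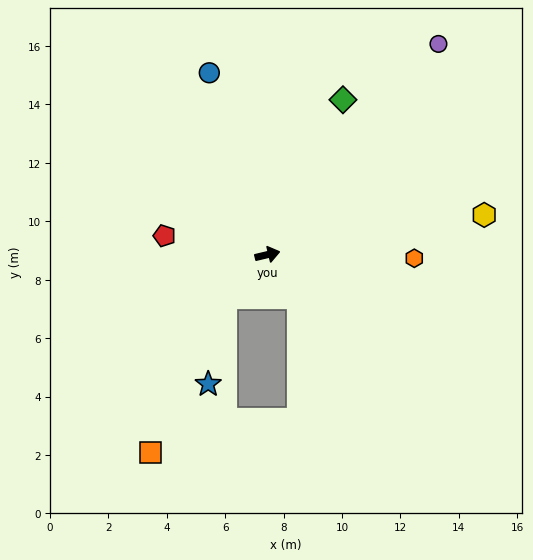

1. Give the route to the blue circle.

turn left 94°, forward 6.5 m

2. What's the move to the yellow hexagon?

turn right 3°, forward 7.5 m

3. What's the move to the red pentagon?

turn left 156°, forward 3.6 m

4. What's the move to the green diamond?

turn left 51°, forward 5.9 m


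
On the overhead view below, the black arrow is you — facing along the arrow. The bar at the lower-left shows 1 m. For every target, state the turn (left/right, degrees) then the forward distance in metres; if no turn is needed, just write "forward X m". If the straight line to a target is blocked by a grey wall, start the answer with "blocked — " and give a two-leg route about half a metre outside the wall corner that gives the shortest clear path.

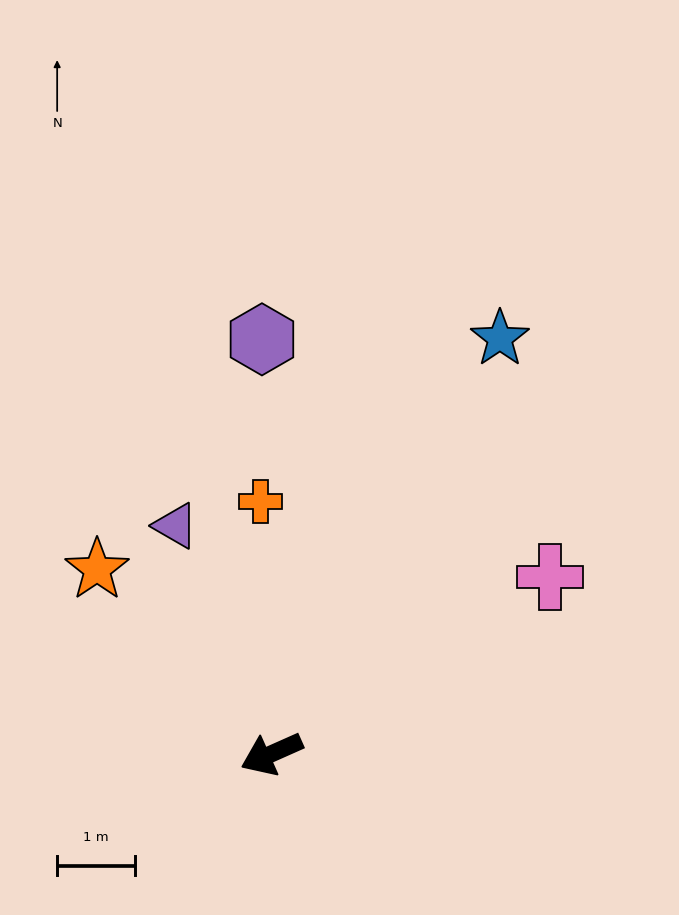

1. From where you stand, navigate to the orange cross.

turn right 112°, forward 3.3 m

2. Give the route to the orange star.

turn right 71°, forward 3.3 m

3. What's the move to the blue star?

turn right 143°, forward 6.1 m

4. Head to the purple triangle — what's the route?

turn right 91°, forward 3.2 m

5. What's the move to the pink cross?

turn right 172°, forward 4.3 m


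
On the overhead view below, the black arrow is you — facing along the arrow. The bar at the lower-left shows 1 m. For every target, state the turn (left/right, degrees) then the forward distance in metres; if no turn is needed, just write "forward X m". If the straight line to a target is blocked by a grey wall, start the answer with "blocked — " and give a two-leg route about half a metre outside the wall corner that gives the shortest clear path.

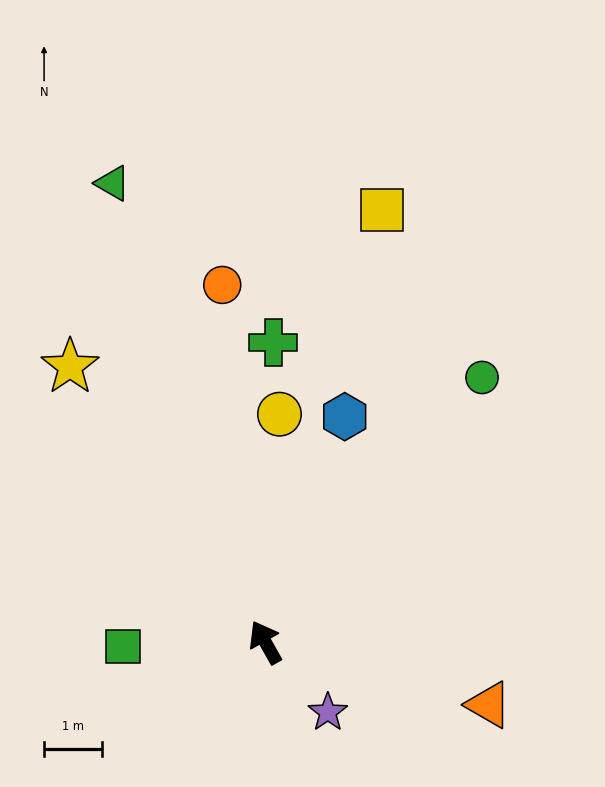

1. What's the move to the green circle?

turn right 69°, forward 5.9 m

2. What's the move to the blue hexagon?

turn right 49°, forward 4.1 m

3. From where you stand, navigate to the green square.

turn left 62°, forward 2.4 m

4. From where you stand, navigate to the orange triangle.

turn right 135°, forward 4.0 m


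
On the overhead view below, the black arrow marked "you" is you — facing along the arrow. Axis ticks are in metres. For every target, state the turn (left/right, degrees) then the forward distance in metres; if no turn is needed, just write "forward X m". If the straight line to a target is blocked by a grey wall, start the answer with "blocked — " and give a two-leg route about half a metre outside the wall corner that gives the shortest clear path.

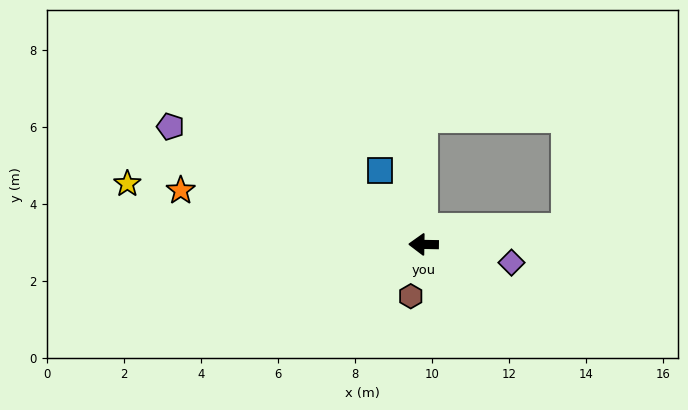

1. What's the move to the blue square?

turn right 58°, forward 2.2 m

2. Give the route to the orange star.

turn right 12°, forward 6.5 m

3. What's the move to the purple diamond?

turn left 169°, forward 2.3 m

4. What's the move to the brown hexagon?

turn left 77°, forward 1.4 m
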